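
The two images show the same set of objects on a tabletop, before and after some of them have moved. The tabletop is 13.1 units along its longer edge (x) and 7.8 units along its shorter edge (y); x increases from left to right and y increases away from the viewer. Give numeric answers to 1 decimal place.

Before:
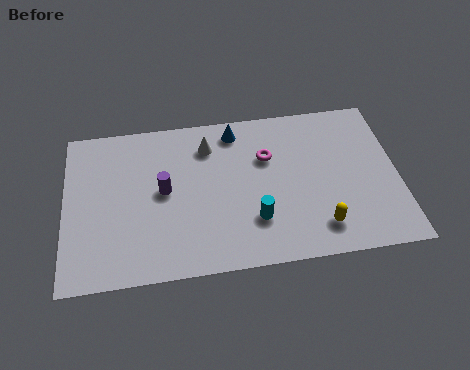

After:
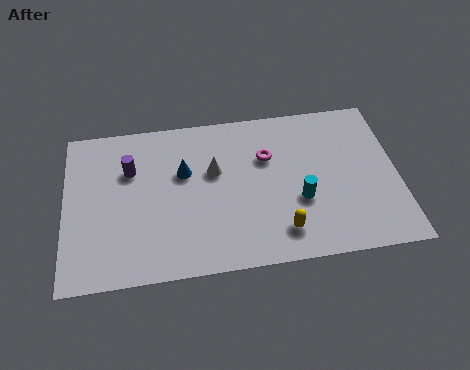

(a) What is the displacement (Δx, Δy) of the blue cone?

(-2.1, -1.8)

The blue cone was at about (6.8, 6.7) and moved to about (4.7, 4.9).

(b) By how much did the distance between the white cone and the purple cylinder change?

+0.6

Before: roughly 2.7 units apart; after: 3.3. That's 0.6 units further apart.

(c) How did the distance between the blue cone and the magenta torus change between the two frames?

+1.4

They were about 1.9 units apart before and 3.3 after — 1.4 units further apart.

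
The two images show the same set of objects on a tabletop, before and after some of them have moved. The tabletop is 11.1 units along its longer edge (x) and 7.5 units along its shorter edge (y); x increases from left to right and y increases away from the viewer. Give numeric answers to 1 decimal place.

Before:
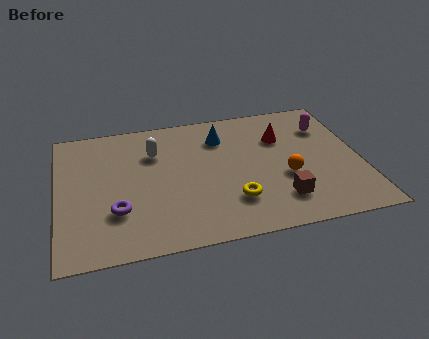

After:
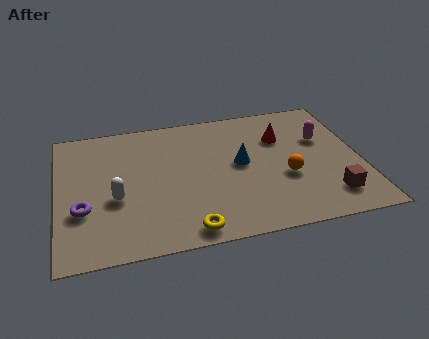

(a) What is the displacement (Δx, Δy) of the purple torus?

(-1.2, 0.3)

The purple torus started near (2.1, 2.3) and ended near (0.9, 2.6).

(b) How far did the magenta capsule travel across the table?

0.7

The magenta capsule moved from about (10.0, 5.5) to (9.8, 4.8), a distance of √(0.2² + 0.7²) ≈ 0.7.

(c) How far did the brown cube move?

1.8

From (8.0, 1.7) to (9.8, 1.5), the brown cube covered √(1.8² + 0.2²) ≈ 1.8 units.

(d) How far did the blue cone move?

1.8

From (6.1, 5.7) to (6.7, 4.0), the blue cone covered √(0.6² + 1.7²) ≈ 1.8 units.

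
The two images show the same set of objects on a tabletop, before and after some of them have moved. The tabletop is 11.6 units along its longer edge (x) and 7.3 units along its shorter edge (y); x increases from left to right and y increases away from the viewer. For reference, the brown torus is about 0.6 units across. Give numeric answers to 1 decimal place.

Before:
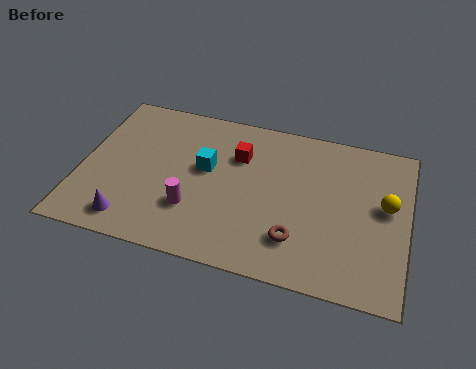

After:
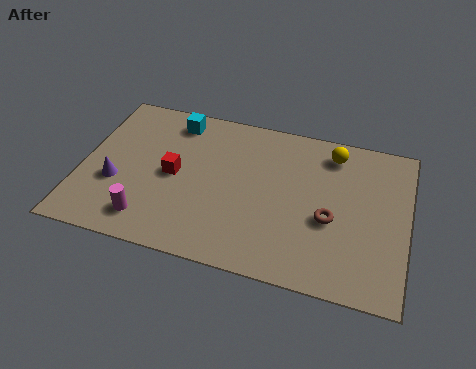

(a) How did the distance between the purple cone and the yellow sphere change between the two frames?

-1.1

The distance was about 9.3 in the first image and 8.2 in the second, so they moved 1.1 units closer together.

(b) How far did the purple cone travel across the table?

1.7

From (2.0, 1.1) to (1.3, 2.7), the purple cone covered √(0.7² + 1.6²) ≈ 1.7 units.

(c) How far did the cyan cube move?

2.4

The cyan cube moved from about (4.4, 4.2) to (3.1, 6.2), a distance of √(1.3² + 2.0²) ≈ 2.4.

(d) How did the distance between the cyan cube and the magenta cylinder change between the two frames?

+2.9

They were about 2.0 units apart before and 4.9 after — 2.9 units further apart.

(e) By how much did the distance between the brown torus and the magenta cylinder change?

+2.8

Before: roughly 3.7 units apart; after: 6.5. That's 2.8 units further apart.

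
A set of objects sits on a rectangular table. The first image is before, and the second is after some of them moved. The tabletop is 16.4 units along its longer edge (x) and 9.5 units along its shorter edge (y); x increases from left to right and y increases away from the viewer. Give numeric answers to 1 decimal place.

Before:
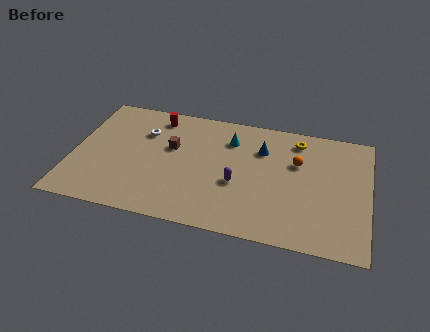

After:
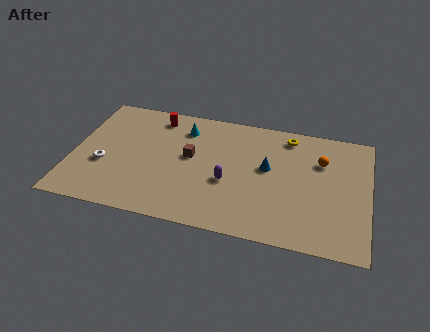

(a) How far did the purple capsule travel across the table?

0.5

The purple capsule was near (9.2, 3.8) before and (8.7, 3.8) after, so it travelled √(0.5² + 0.0²) ≈ 0.5 units.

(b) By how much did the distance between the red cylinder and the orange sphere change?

+1.2

The distance was about 8.2 in the first image and 9.4 in the second, so they moved 1.2 units further apart.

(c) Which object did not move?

the red cylinder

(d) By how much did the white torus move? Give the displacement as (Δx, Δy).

(-2.0, -3.1)

From the two frames, the white torus sits at roughly (3.8, 6.7) before and (1.8, 3.6) after.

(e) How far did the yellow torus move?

0.5

From (12.3, 8.0) to (11.8, 8.2), the yellow torus covered √(0.5² + 0.2²) ≈ 0.5 units.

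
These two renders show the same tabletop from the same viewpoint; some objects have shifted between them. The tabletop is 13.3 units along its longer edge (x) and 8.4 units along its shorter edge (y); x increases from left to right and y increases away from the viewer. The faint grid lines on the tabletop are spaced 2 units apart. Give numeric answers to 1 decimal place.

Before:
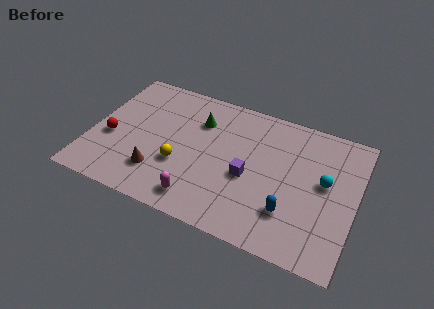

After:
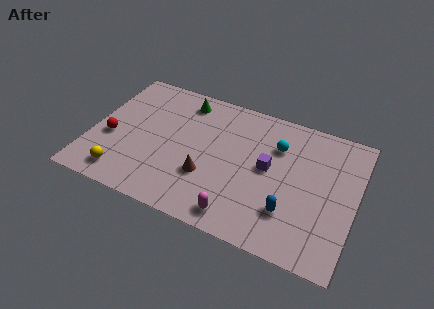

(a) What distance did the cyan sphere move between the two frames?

2.8

The cyan sphere moved from about (11.7, 4.7) to (9.2, 6.0), a distance of √(2.5² + 1.3²) ≈ 2.8.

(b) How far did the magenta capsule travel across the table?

2.0

The magenta capsule moved from about (5.8, 1.3) to (7.8, 1.1), a distance of √(2.0² + 0.2²) ≈ 2.0.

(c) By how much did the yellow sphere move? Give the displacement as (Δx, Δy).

(-2.7, -1.7)

The yellow sphere started near (4.6, 3.0) and ended near (1.9, 1.3).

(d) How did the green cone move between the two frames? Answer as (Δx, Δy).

(-0.9, 1.0)

From the two frames, the green cone sits at roughly (5.2, 6.1) before and (4.3, 7.1) after.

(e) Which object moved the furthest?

the yellow sphere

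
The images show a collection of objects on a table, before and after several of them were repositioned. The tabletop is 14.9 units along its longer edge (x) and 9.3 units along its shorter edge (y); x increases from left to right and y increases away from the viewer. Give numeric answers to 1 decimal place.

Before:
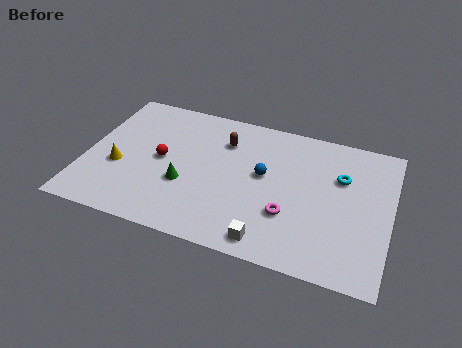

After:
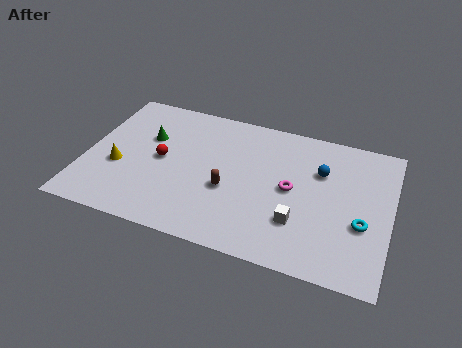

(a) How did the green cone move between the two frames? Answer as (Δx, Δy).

(-2.1, 2.6)

From the two frames, the green cone sits at roughly (5.0, 3.4) before and (2.9, 6.0) after.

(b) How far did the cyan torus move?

3.0

From (12.4, 6.2) to (13.6, 3.5), the cyan torus covered √(1.2² + 2.7²) ≈ 3.0 units.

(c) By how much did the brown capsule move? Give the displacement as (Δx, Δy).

(0.5, -3.2)

From the two frames, the brown capsule sits at roughly (6.6, 6.9) before and (7.1, 3.7) after.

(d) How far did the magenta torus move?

1.7

The magenta torus moved from about (10.1, 3.0) to (10.1, 4.7), a distance of √(0.0² + 1.7²) ≈ 1.7.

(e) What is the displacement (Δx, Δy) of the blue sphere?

(2.7, 1.1)

The blue sphere was at about (8.7, 5.2) and moved to about (11.4, 6.3).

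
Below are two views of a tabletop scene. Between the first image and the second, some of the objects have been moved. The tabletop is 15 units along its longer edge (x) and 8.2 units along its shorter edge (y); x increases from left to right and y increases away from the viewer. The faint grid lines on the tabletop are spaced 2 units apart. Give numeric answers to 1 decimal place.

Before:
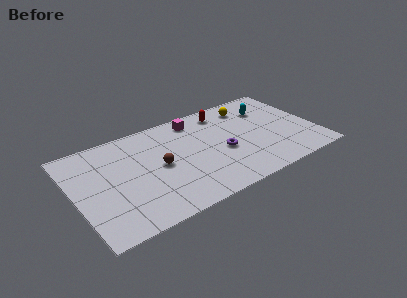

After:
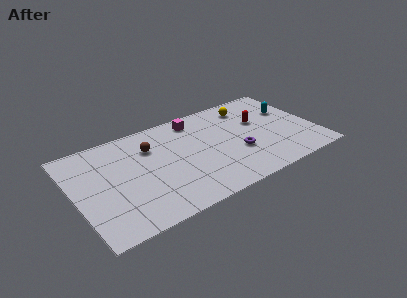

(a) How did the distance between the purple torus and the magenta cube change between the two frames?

+0.8

They were about 3.7 units apart before and 4.5 after — 0.8 units further apart.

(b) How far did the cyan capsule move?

1.5

From (12.4, 6.0) to (13.7, 5.3), the cyan capsule covered √(1.3² + 0.7²) ≈ 1.5 units.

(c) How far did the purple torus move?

1.0

The purple torus was near (9.1, 3.5) before and (10.0, 3.0) after, so it travelled √(0.9² + 0.5²) ≈ 1.0 units.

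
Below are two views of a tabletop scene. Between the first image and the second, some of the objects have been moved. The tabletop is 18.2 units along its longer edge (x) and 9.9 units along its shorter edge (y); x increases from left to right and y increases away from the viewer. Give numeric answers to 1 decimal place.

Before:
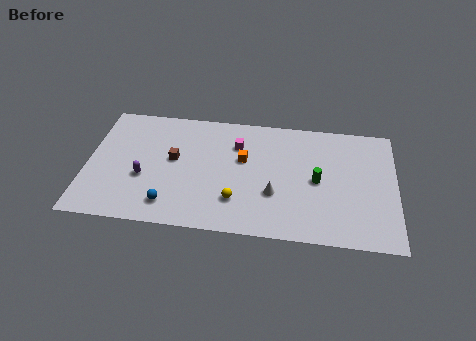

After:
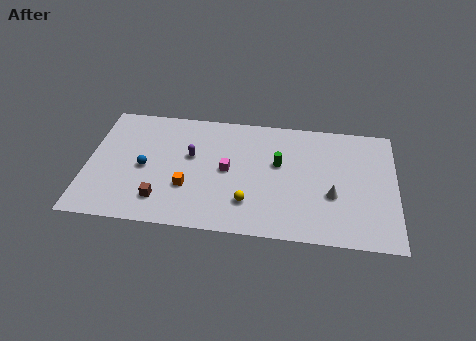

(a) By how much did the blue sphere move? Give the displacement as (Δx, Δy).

(-1.6, 2.8)

From the two frames, the blue sphere sits at roughly (5.0, 1.8) before and (3.4, 4.6) after.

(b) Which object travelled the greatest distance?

the orange cube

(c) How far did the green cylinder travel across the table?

2.5

From (13.6, 4.8) to (11.3, 5.9), the green cylinder covered √(2.3² + 1.1²) ≈ 2.5 units.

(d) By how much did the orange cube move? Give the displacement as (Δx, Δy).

(-3.2, -2.7)

From the two frames, the orange cube sits at roughly (9.2, 6.0) before and (6.0, 3.3) after.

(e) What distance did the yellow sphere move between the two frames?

0.7

The yellow sphere was near (8.9, 2.6) before and (9.6, 2.5) after, so it travelled √(0.7² + 0.1²) ≈ 0.7 units.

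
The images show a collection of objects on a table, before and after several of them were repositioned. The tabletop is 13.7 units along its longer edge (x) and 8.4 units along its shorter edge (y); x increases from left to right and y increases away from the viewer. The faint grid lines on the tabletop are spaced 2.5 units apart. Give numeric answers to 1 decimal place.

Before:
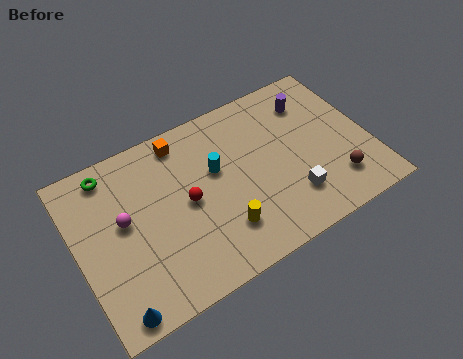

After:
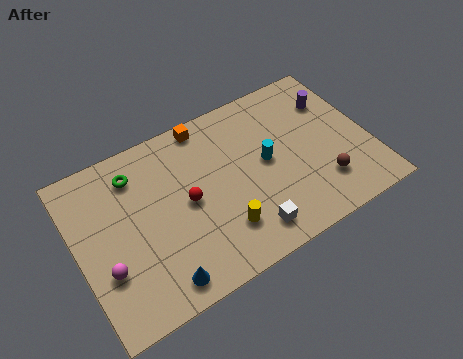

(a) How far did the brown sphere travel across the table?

0.6

The brown sphere was near (11.8, 1.9) before and (11.2, 2.1) after, so it travelled √(0.6² + 0.2²) ≈ 0.6 units.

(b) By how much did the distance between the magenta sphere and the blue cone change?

-1.2

They were about 4.0 units apart before and 2.8 after — 1.2 units closer together.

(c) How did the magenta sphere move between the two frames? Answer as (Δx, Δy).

(-1.1, -1.9)

From the two frames, the magenta sphere sits at roughly (2.2, 4.7) before and (1.1, 2.8) after.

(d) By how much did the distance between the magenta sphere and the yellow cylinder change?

+0.4

The distance was about 4.9 in the first image and 5.3 in the second, so they moved 0.4 units further apart.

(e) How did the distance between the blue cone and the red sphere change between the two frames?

-1.6

Before: roughly 5.2 units apart; after: 3.6. That's 1.6 units closer together.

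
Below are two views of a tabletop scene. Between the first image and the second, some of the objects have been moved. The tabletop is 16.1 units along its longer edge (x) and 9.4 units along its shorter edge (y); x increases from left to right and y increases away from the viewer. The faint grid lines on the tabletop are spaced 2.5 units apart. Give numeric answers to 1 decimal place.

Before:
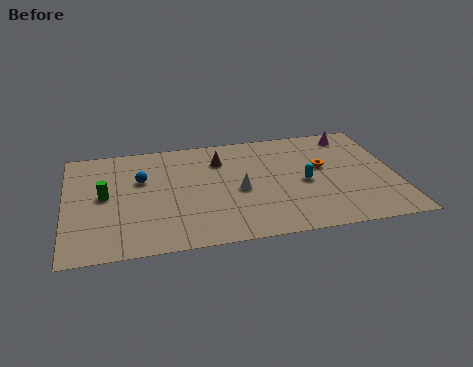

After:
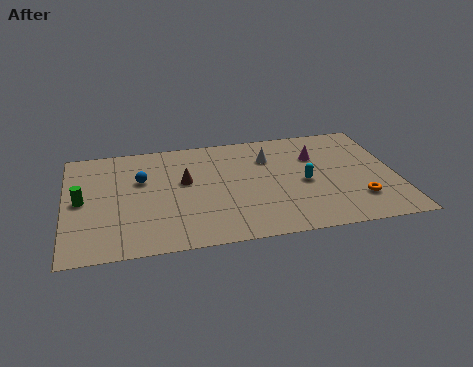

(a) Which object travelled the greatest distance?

the orange torus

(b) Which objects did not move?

the blue sphere and the cyan capsule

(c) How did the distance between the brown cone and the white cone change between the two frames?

+1.5

They were about 2.9 units apart before and 4.4 after — 1.5 units further apart.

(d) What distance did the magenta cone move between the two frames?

2.5

The magenta cone was near (14.2, 8.1) before and (12.3, 6.5) after, so it travelled √(1.9² + 1.6²) ≈ 2.5 units.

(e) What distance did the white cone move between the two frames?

3.1

From (8.4, 4.2) to (10.0, 6.8), the white cone covered √(1.6² + 2.6²) ≈ 3.1 units.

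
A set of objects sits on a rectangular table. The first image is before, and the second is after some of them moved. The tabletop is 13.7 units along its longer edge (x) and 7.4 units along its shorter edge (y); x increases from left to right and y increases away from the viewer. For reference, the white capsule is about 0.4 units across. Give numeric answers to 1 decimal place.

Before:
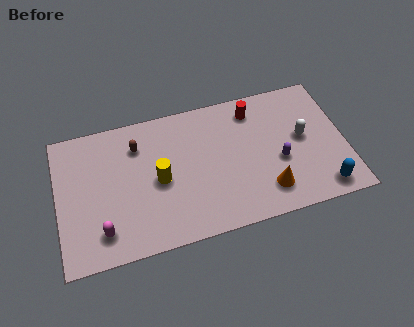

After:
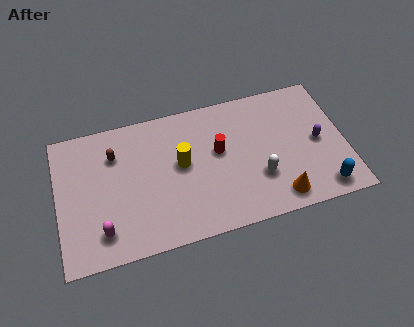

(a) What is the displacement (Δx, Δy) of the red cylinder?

(-1.8, -1.8)

From the two frames, the red cylinder sits at roughly (9.5, 6.1) before and (7.7, 4.3) after.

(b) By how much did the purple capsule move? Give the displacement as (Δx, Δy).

(1.9, 0.6)

From the two frames, the purple capsule sits at roughly (10.5, 3.0) before and (12.4, 3.6) after.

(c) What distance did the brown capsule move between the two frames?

1.1

From (3.9, 5.6) to (2.8, 5.4), the brown capsule covered √(1.1² + 0.2²) ≈ 1.1 units.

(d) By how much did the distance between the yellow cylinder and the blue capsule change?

-0.8

They were about 8.0 units apart before and 7.2 after — 0.8 units closer together.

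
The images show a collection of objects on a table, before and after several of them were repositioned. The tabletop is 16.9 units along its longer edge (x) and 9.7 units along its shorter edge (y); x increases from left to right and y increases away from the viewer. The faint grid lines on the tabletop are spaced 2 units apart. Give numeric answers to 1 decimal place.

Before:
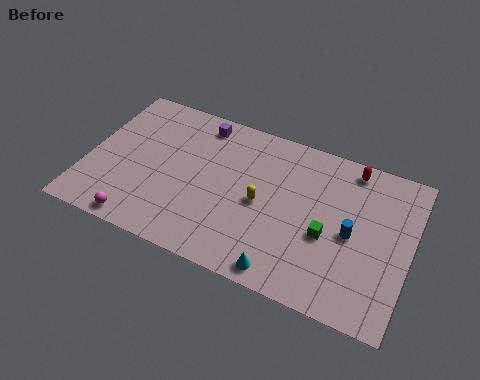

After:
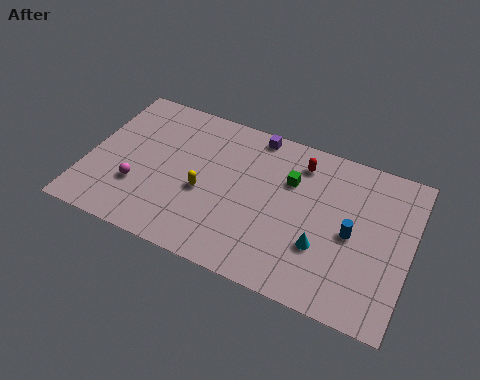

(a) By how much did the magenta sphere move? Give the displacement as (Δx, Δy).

(-0.4, 2.2)

The magenta sphere started near (3.2, 0.9) and ended near (2.8, 3.1).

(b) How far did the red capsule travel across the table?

2.7

From (13.5, 8.6) to (10.9, 7.9), the red capsule covered √(2.6² + 0.7²) ≈ 2.7 units.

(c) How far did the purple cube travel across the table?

2.9

The purple cube moved from about (5.5, 8.4) to (8.4, 8.8), a distance of √(2.9² + 0.4²) ≈ 2.9.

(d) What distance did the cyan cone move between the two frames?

2.8

From (10.8, 1.0) to (12.5, 3.2), the cyan cone covered √(1.7² + 2.2²) ≈ 2.8 units.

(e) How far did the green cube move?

3.4

The green cube was near (12.7, 4.0) before and (10.5, 6.6) after, so it travelled √(2.2² + 2.6²) ≈ 3.4 units.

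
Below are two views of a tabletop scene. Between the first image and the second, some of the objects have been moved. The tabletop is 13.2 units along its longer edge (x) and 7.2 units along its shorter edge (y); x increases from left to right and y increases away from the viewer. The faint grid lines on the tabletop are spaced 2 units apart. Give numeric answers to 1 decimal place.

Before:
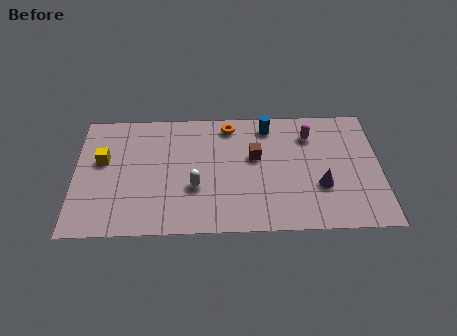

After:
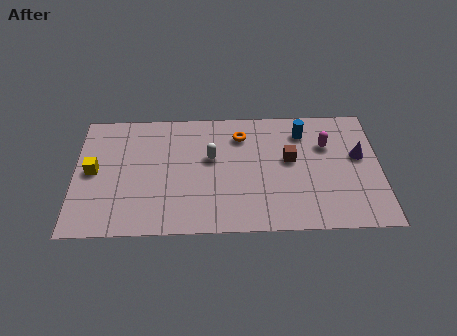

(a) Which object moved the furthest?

the purple cone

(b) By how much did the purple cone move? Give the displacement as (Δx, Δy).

(1.7, 1.7)

From the two frames, the purple cone sits at roughly (10.6, 2.5) before and (12.3, 4.2) after.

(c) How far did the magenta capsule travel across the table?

0.9

The magenta capsule moved from about (10.2, 5.5) to (10.9, 4.9), a distance of √(0.7² + 0.6²) ≈ 0.9.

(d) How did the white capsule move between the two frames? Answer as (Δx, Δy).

(0.7, 1.7)

The white capsule started near (5.2, 2.6) and ended near (5.9, 4.3).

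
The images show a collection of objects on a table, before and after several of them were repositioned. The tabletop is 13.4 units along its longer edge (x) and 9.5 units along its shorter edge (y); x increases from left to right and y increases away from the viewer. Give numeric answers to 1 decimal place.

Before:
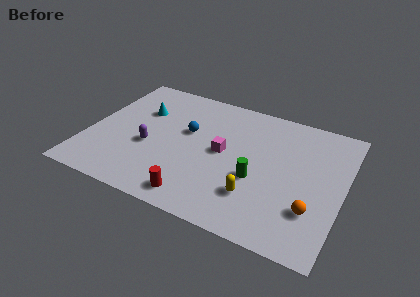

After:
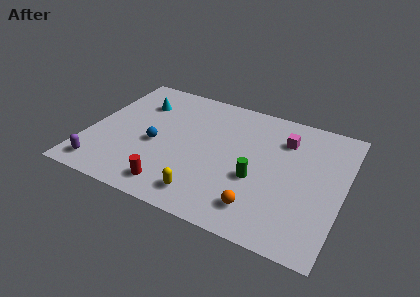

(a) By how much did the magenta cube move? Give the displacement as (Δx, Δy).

(3.0, 2.2)

From the two frames, the magenta cube sits at roughly (7.1, 4.9) before and (10.1, 7.1) after.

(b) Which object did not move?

the green cylinder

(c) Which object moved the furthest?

the magenta cube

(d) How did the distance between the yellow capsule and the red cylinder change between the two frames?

-1.5

The distance was about 3.2 in the first image and 1.7 in the second, so they moved 1.5 units closer together.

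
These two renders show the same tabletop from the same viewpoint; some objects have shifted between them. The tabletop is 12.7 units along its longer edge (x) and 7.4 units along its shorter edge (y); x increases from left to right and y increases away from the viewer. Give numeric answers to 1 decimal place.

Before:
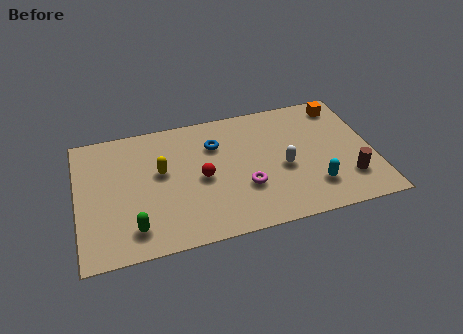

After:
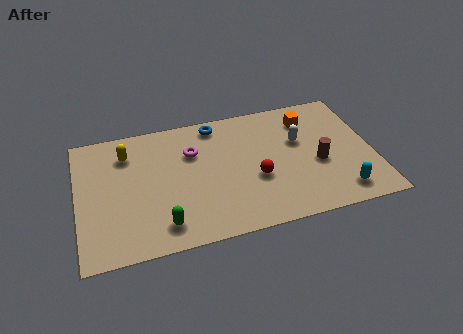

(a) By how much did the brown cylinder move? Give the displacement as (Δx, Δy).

(-1.2, 1.2)

From the two frames, the brown cylinder sits at roughly (11.5, 1.9) before and (10.3, 3.1) after.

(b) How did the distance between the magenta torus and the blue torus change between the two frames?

-1.2

The distance was about 3.0 in the first image and 1.8 in the second, so they moved 1.2 units closer together.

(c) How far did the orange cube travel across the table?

1.6

The orange cube was near (11.6, 6.3) before and (10.1, 5.8) after, so it travelled √(1.5² + 0.5²) ≈ 1.6 units.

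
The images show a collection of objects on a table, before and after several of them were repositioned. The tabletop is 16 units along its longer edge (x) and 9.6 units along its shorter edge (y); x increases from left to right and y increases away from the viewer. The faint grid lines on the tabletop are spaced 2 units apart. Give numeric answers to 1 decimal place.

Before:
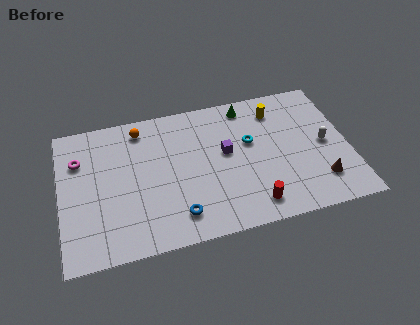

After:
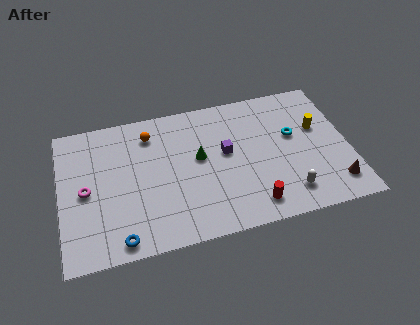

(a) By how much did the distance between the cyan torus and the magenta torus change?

+2.1

Before: roughly 9.6 units apart; after: 11.7. That's 2.1 units further apart.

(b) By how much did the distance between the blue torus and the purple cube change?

+2.9

The distance was about 4.6 in the first image and 7.5 in the second, so they moved 2.9 units further apart.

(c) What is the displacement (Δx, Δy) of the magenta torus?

(0.3, -2.2)

The magenta torus started near (1.1, 6.8) and ended near (1.4, 4.6).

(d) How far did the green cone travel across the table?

4.2

From (10.6, 8.4) to (7.7, 5.4), the green cone covered √(2.9² + 3.0²) ≈ 4.2 units.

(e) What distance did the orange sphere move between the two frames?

0.7

The orange sphere moved from about (4.6, 8.2) to (5.1, 7.7), a distance of √(0.5² + 0.5²) ≈ 0.7.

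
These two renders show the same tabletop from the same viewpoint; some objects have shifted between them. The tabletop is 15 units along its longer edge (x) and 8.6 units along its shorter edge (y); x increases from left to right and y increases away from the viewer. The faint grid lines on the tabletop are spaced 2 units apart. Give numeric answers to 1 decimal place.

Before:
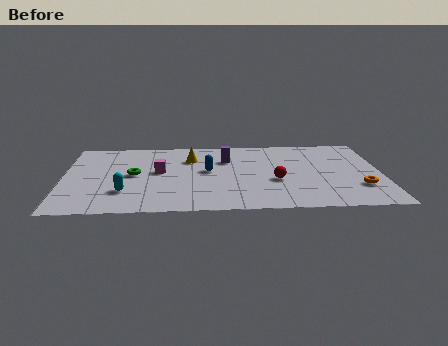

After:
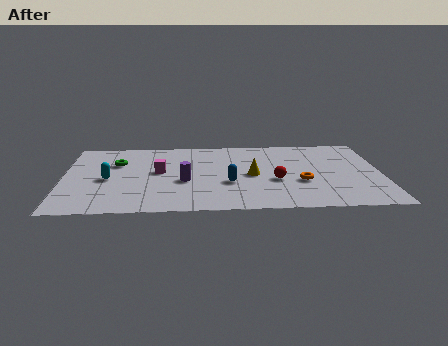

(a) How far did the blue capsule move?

1.8

From (6.8, 4.7) to (7.8, 3.2), the blue capsule covered √(1.0² + 1.5²) ≈ 1.8 units.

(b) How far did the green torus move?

1.6

The green torus was near (3.3, 4.4) before and (2.5, 5.8) after, so it travelled √(0.8² + 1.4²) ≈ 1.6 units.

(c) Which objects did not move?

the red sphere and the magenta cube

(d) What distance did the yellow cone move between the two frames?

3.6

The yellow cone was near (6.0, 6.2) before and (8.9, 4.1) after, so it travelled √(2.9² + 2.1²) ≈ 3.6 units.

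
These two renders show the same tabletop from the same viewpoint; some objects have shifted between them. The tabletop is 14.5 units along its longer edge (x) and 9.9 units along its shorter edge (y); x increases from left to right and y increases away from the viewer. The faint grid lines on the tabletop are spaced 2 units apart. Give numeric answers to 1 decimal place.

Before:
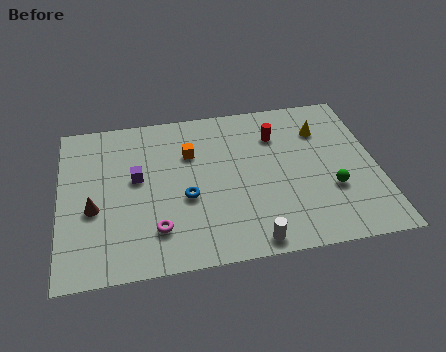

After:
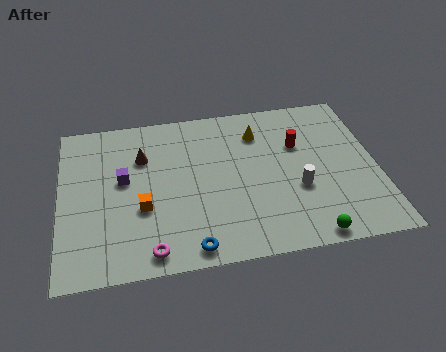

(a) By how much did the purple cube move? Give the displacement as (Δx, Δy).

(-0.6, 0.0)

The purple cube was at about (3.5, 5.6) and moved to about (2.9, 5.6).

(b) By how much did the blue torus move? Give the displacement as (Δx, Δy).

(0.1, -3.0)

The blue torus was at about (5.7, 4.0) and moved to about (5.8, 1.0).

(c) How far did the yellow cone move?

2.9

The yellow cone moved from about (12.1, 7.3) to (9.2, 7.6), a distance of √(2.9² + 0.3²) ≈ 2.9.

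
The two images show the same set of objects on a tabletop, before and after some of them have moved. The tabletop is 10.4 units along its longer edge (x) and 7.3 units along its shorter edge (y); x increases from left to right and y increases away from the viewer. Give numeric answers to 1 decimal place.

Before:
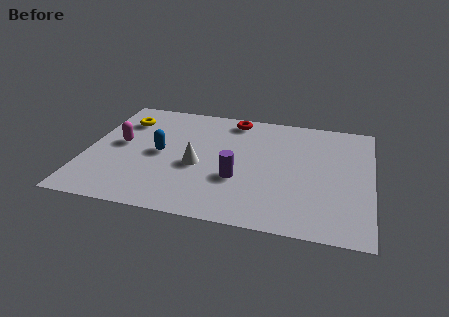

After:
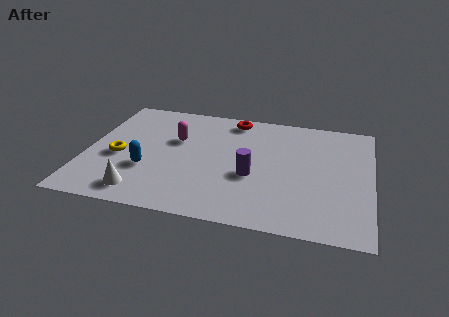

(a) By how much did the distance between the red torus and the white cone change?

+2.6

Before: roughly 3.5 units apart; after: 6.1. That's 2.6 units further apart.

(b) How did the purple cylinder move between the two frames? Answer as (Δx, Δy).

(0.5, 0.3)

The purple cylinder started near (5.6, 2.6) and ended near (6.1, 2.9).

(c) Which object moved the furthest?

the white cone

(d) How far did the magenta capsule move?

2.1

The magenta capsule moved from about (1.2, 3.9) to (3.2, 4.6), a distance of √(2.0² + 0.7²) ≈ 2.1.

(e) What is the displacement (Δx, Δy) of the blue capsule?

(-0.4, -1.1)

The blue capsule started near (2.7, 3.6) and ended near (2.3, 2.5).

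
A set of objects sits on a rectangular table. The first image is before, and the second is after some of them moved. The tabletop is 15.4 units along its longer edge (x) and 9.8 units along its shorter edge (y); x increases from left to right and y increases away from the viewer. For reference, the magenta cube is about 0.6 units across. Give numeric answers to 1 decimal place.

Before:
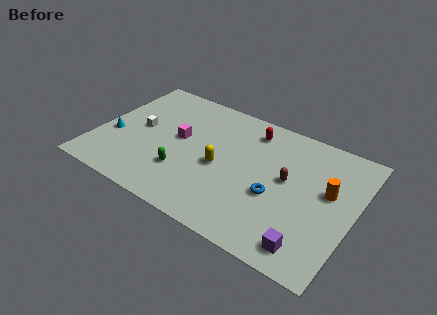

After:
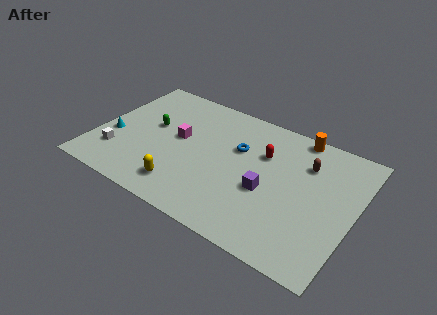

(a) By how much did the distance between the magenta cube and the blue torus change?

-2.7

Before: roughly 6.3 units apart; after: 3.6. That's 2.7 units closer together.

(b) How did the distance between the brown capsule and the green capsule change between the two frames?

+2.9

The distance was about 6.4 in the first image and 9.3 in the second, so they moved 2.9 units further apart.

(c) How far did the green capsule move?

3.6

The green capsule was near (5.5, 2.9) before and (3.1, 5.6) after, so it travelled √(2.4² + 2.7²) ≈ 3.6 units.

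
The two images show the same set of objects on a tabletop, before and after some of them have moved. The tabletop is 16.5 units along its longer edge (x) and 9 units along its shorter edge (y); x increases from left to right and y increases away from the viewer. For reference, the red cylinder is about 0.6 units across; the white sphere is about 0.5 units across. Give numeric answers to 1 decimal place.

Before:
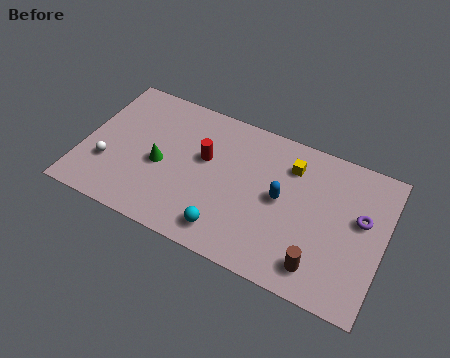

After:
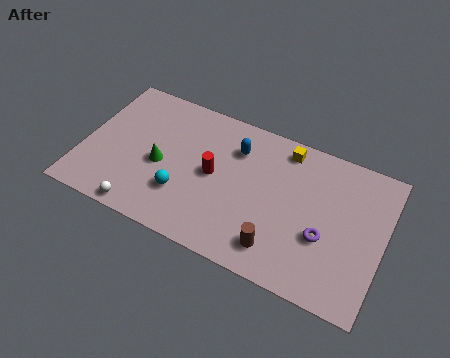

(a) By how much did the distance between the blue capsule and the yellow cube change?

+0.6

They were about 2.2 units apart before and 2.8 after — 0.6 units further apart.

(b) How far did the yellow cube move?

1.0

The yellow cube moved from about (11.2, 6.9) to (10.8, 7.8), a distance of √(0.4² + 0.9²) ≈ 1.0.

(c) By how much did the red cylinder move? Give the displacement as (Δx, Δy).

(0.6, -0.8)

From the two frames, the red cylinder sits at roughly (6.6, 5.4) before and (7.2, 4.6) after.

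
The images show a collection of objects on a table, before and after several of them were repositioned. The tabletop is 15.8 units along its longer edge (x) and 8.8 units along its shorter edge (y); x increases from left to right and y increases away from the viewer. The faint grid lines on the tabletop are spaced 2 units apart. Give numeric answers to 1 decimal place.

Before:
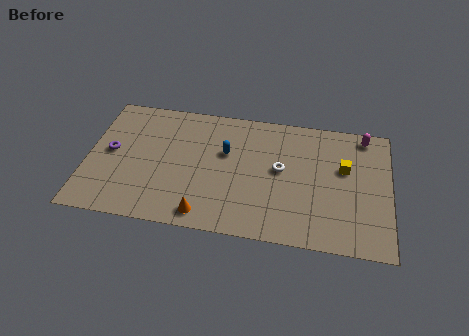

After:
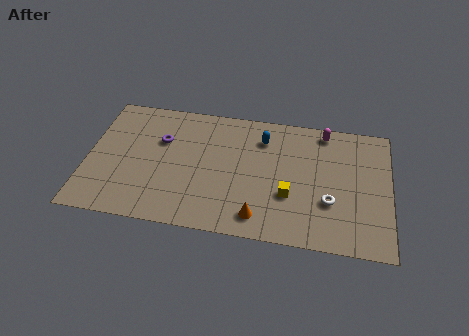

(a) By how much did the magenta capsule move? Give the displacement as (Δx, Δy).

(-2.1, 0.0)

The magenta capsule was at about (14.4, 7.8) and moved to about (12.3, 7.8).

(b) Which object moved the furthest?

the yellow cube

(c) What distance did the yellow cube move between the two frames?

3.6

The yellow cube was near (13.4, 5.4) before and (10.6, 3.1) after, so it travelled √(2.8² + 2.3²) ≈ 3.6 units.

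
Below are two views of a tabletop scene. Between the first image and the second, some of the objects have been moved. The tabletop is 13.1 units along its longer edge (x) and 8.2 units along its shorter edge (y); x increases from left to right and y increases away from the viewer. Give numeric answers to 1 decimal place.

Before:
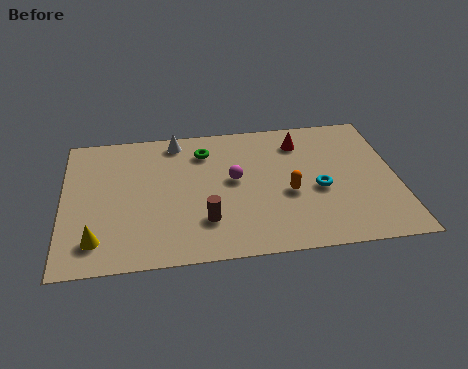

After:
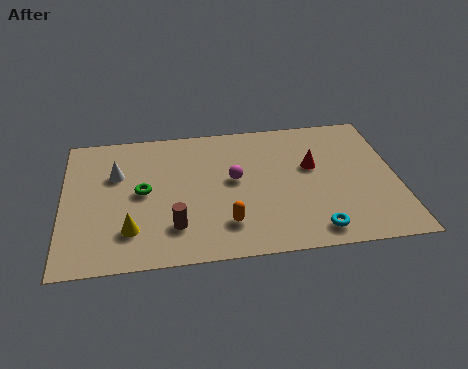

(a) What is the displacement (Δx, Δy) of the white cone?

(-2.4, -1.8)

The white cone was at about (4.5, 7.2) and moved to about (2.1, 5.4).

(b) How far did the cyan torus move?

2.4

The cyan torus moved from about (10.0, 3.5) to (9.7, 1.1), a distance of √(0.3² + 2.4²) ≈ 2.4.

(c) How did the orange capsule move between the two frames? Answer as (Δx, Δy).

(-2.5, -1.5)

The orange capsule was at about (8.8, 3.4) and moved to about (6.3, 1.9).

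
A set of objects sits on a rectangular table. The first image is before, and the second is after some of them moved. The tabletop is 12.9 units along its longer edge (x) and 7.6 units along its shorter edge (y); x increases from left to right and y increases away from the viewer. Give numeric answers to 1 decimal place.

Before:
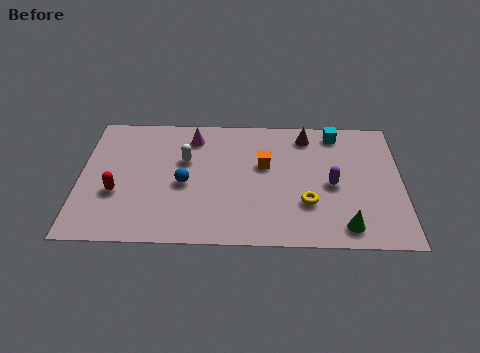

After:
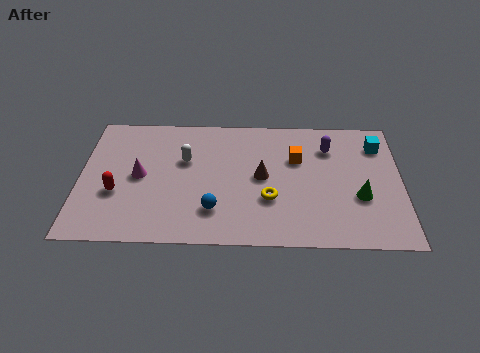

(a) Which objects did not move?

the white capsule and the red capsule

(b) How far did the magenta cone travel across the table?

3.2

From (4.5, 6.2) to (2.4, 3.8), the magenta cone covered √(2.1² + 2.4²) ≈ 3.2 units.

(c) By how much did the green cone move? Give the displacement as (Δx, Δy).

(0.6, 1.7)

From the two frames, the green cone sits at roughly (10.6, 1.1) before and (11.2, 2.8) after.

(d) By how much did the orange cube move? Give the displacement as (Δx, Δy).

(1.3, 0.4)

From the two frames, the orange cube sits at roughly (7.4, 4.6) before and (8.7, 5.0) after.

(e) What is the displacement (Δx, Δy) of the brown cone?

(-1.8, -2.5)

From the two frames, the brown cone sits at roughly (9.1, 6.4) before and (7.3, 3.9) after.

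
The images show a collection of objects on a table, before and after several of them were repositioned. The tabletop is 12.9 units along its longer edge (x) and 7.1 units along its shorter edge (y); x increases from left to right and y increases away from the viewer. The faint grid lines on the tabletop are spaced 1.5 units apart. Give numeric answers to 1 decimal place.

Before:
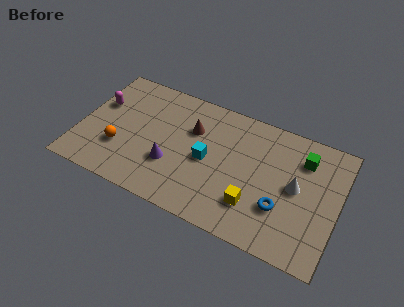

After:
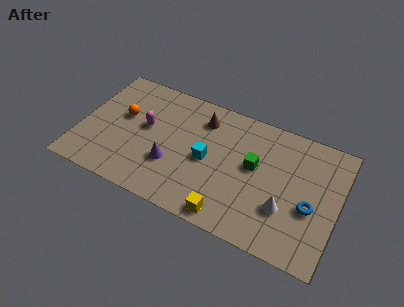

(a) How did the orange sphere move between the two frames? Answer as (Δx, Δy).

(-0.1, 1.9)

The orange sphere started near (2.1, 2.3) and ended near (2.0, 4.2).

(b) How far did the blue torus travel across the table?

1.5

The blue torus moved from about (10.2, 2.3) to (11.6, 2.9), a distance of √(1.4² + 0.6²) ≈ 1.5.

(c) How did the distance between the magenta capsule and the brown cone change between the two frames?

-1.6

Before: roughly 4.7 units apart; after: 3.1. That's 1.6 units closer together.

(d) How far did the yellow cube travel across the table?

1.6

The yellow cube moved from about (8.9, 1.9) to (7.8, 0.8), a distance of √(1.1² + 1.1²) ≈ 1.6.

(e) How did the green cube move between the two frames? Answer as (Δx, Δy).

(-2.3, -1.4)

From the two frames, the green cube sits at roughly (11.0, 5.4) before and (8.7, 4.0) after.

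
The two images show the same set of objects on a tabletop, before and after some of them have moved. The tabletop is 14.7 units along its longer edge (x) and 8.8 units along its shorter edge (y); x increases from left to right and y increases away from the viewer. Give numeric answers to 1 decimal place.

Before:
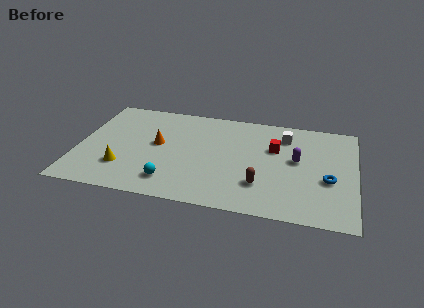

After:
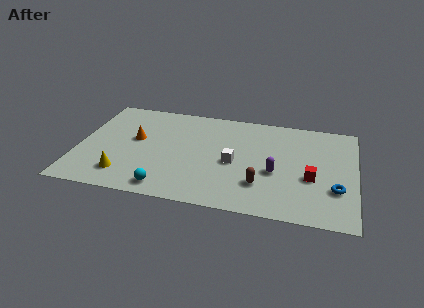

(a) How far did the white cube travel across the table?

3.9

The white cube was near (10.9, 6.9) before and (8.3, 4.0) after, so it travelled √(2.6² + 2.9²) ≈ 3.9 units.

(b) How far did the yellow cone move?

0.6

The yellow cone moved from about (2.5, 2.4) to (2.6, 1.8), a distance of √(0.1² + 0.6²) ≈ 0.6.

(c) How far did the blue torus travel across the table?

0.8

The blue torus moved from about (13.3, 3.5) to (13.7, 2.8), a distance of √(0.4² + 0.7²) ≈ 0.8.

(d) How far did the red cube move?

3.0

The red cube moved from about (10.4, 5.7) to (12.4, 3.5), a distance of √(2.0² + 2.2²) ≈ 3.0.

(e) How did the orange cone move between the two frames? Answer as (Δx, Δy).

(-1.2, 0.2)

The orange cone started near (4.2, 4.8) and ended near (3.0, 5.0).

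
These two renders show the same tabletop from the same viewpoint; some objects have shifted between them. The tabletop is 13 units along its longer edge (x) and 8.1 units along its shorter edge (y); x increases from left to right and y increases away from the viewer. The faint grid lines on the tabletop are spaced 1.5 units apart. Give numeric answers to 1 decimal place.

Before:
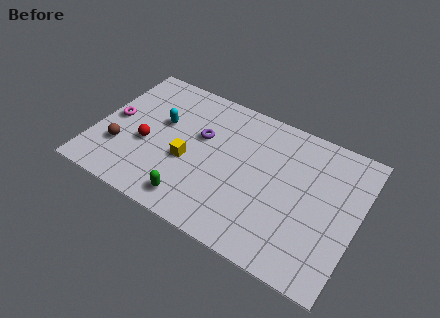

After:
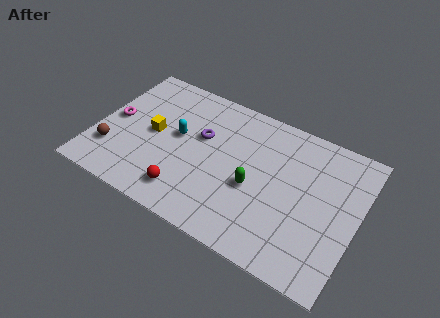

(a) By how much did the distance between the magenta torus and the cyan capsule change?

+0.8

The distance was about 2.4 in the first image and 3.2 in the second, so they moved 0.8 units further apart.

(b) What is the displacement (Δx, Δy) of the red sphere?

(2.3, -1.8)

From the two frames, the red sphere sits at roughly (2.6, 3.3) before and (4.9, 1.5) after.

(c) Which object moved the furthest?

the green capsule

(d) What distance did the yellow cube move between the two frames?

2.1

The yellow cube was near (4.7, 3.3) before and (2.8, 4.1) after, so it travelled √(1.9² + 0.8²) ≈ 2.1 units.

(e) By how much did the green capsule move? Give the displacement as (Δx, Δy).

(2.7, 2.2)

From the two frames, the green capsule sits at roughly (5.3, 1.2) before and (8.0, 3.4) after.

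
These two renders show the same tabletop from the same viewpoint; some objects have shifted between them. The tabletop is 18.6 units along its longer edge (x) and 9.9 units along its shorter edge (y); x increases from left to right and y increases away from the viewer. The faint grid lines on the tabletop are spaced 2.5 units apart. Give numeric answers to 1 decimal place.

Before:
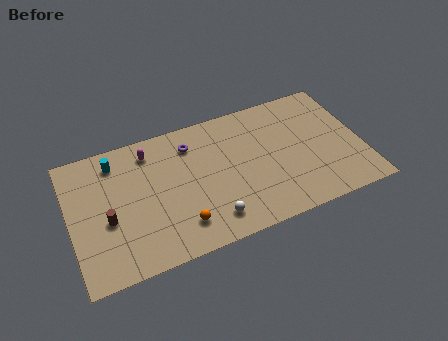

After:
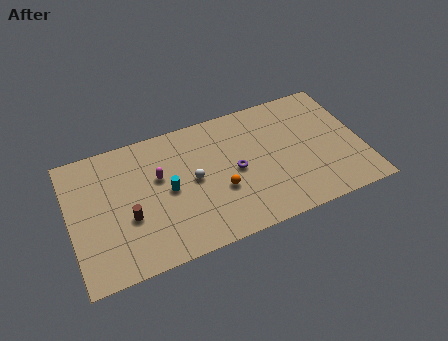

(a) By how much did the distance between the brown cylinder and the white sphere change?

-2.3

Before: roughly 6.7 units apart; after: 4.4. That's 2.3 units closer together.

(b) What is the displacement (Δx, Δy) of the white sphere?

(-0.8, 3.3)

From the two frames, the white sphere sits at roughly (8.6, 1.8) before and (7.8, 5.1) after.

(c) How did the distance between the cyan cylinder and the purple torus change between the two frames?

-0.5

Before: roughly 4.8 units apart; after: 4.3. That's 0.5 units closer together.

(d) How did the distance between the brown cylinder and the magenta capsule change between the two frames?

-2.0

Before: roughly 5.1 units apart; after: 3.1. That's 2.0 units closer together.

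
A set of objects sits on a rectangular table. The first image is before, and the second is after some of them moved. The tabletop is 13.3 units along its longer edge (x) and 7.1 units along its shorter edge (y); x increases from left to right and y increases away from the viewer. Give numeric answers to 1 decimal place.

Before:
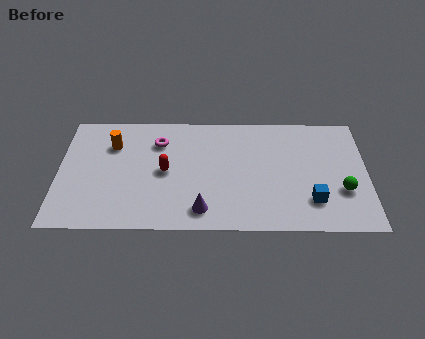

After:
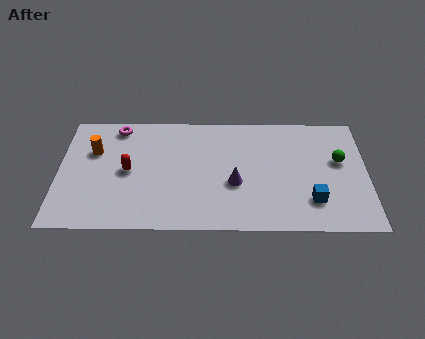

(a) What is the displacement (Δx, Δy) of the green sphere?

(-0.1, 1.8)

The green sphere started near (12.2, 2.4) and ended near (12.1, 4.2).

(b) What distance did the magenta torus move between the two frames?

2.0

From (4.3, 5.3) to (2.5, 6.2), the magenta torus covered √(1.8² + 0.9²) ≈ 2.0 units.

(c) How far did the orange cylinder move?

0.9

The orange cylinder was near (2.3, 5.1) before and (1.5, 4.7) after, so it travelled √(0.8² + 0.4²) ≈ 0.9 units.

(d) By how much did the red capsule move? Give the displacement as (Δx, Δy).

(-1.6, 0.0)

From the two frames, the red capsule sits at roughly (4.6, 3.5) before and (3.0, 3.5) after.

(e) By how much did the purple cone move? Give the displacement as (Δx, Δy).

(1.4, 1.6)

The purple cone started near (6.2, 1.2) and ended near (7.6, 2.8).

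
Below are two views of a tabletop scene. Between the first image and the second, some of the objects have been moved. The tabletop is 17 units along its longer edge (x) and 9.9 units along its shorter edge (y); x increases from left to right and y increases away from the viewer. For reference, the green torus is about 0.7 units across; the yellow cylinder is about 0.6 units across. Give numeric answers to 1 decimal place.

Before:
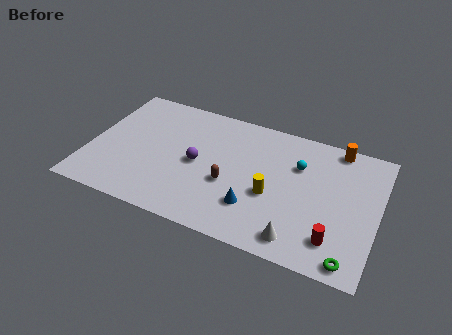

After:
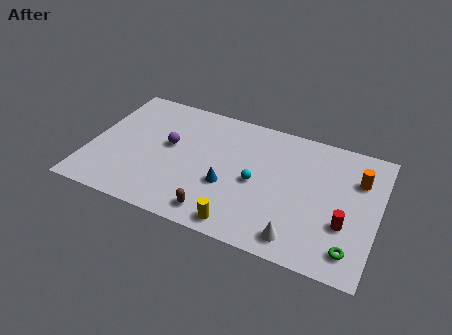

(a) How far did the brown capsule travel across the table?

2.5

The brown capsule was near (8.4, 3.9) before and (7.9, 1.4) after, so it travelled √(0.5² + 2.5²) ≈ 2.5 units.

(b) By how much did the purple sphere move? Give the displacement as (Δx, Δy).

(-1.8, 0.8)

The purple sphere started near (6.4, 4.8) and ended near (4.6, 5.6).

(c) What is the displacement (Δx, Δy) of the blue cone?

(-1.7, 1.0)

The blue cone started near (10.0, 2.7) and ended near (8.3, 3.7).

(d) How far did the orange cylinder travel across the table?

2.4

The orange cylinder was near (14.3, 9.0) before and (15.7, 7.0) after, so it travelled √(1.4² + 2.0²) ≈ 2.4 units.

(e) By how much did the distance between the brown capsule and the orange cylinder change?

+1.8

They were about 7.8 units apart before and 9.6 after — 1.8 units further apart.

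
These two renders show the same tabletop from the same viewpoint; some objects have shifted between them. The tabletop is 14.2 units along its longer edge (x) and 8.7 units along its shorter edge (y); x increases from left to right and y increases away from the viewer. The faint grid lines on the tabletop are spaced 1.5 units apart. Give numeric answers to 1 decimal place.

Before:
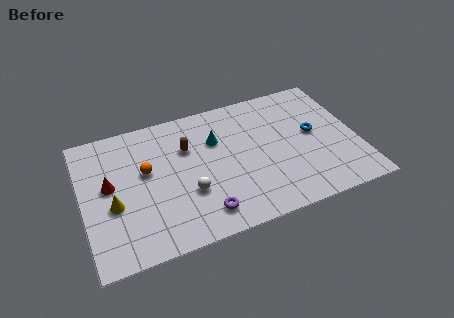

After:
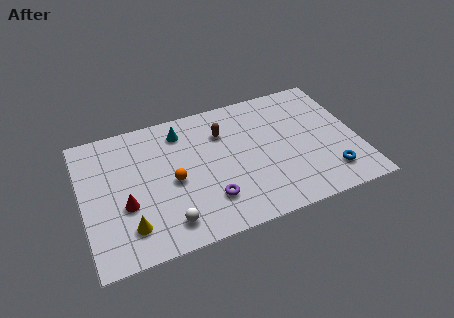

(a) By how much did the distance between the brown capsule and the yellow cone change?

+2.1

Before: roughly 4.7 units apart; after: 6.8. That's 2.1 units further apart.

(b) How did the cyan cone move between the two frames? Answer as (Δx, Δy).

(-1.7, 1.2)

The cyan cone started near (7.0, 5.9) and ended near (5.3, 7.1).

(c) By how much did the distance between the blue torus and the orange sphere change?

-0.5

Before: roughly 8.7 units apart; after: 8.2. That's 0.5 units closer together.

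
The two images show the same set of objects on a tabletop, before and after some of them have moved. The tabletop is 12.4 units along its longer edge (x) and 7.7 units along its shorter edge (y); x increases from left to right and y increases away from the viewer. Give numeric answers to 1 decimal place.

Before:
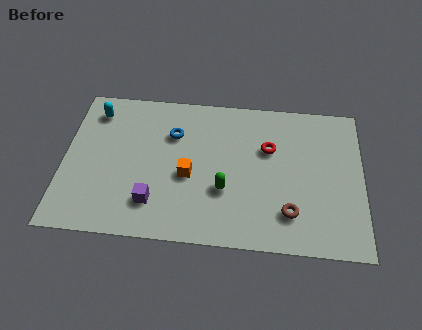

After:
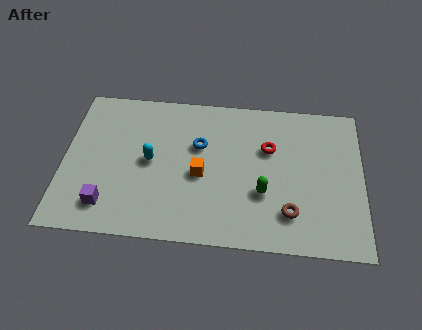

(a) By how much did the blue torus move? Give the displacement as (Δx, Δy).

(1.1, -0.5)

From the two frames, the blue torus sits at roughly (4.5, 5.4) before and (5.6, 4.9) after.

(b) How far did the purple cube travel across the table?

1.9

From (3.8, 1.8) to (1.9, 1.5), the purple cube covered √(1.9² + 0.3²) ≈ 1.9 units.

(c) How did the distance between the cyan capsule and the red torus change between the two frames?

-2.4

The distance was about 7.4 in the first image and 5.0 in the second, so they moved 2.4 units closer together.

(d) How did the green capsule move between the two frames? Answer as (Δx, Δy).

(1.6, 0.0)

The green capsule was at about (6.7, 2.7) and moved to about (8.3, 2.7).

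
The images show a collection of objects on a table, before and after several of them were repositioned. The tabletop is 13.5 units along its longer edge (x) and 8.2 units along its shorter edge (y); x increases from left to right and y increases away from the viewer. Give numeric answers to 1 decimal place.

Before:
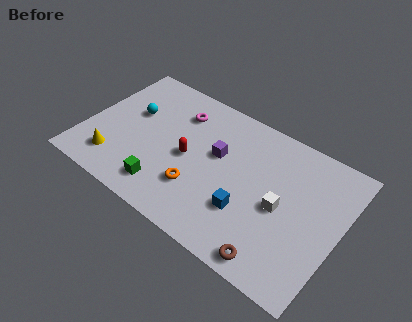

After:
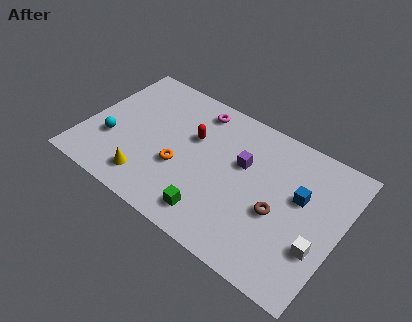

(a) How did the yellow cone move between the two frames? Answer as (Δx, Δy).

(1.9, -0.2)

The yellow cone started near (1.9, 1.7) and ended near (3.8, 1.5).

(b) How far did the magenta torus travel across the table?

1.1

From (4.5, 6.3) to (5.4, 7.0), the magenta torus covered √(0.9² + 0.7²) ≈ 1.1 units.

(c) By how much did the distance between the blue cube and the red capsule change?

+2.2

Before: roughly 3.6 units apart; after: 5.8. That's 2.2 units further apart.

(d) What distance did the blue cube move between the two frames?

3.3

The blue cube moved from about (8.9, 2.6) to (11.3, 4.9), a distance of √(2.4² + 2.3²) ≈ 3.3.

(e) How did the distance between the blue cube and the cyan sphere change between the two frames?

+2.9

The distance was about 7.1 in the first image and 10.0 in the second, so they moved 2.9 units further apart.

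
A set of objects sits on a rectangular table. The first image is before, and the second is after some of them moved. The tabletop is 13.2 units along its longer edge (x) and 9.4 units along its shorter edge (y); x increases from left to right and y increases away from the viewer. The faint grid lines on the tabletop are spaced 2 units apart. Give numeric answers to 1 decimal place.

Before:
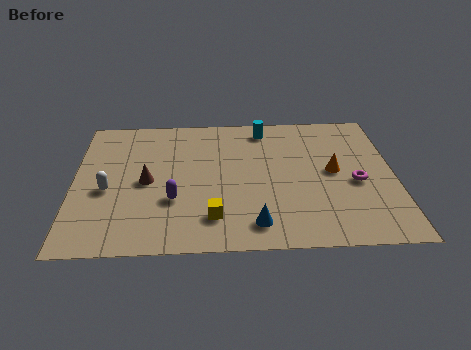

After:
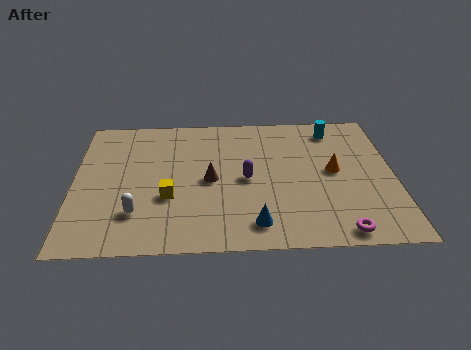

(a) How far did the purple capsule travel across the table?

3.3

The purple capsule was near (4.1, 3.2) before and (7.1, 4.5) after, so it travelled √(3.0² + 1.3²) ≈ 3.3 units.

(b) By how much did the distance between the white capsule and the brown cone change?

+2.0

Before: roughly 1.7 units apart; after: 3.7. That's 2.0 units further apart.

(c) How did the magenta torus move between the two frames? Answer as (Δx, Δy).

(-0.8, -3.2)

The magenta torus was at about (11.6, 4.1) and moved to about (10.8, 0.9).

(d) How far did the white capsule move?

2.0

The white capsule was near (1.4, 4.0) before and (2.6, 2.4) after, so it travelled √(1.2² + 1.6²) ≈ 2.0 units.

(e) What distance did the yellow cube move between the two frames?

2.3

From (5.7, 2.0) to (3.9, 3.4), the yellow cube covered √(1.8² + 1.4²) ≈ 2.3 units.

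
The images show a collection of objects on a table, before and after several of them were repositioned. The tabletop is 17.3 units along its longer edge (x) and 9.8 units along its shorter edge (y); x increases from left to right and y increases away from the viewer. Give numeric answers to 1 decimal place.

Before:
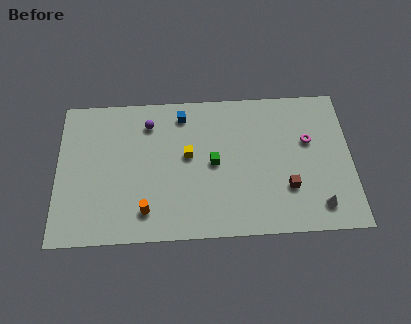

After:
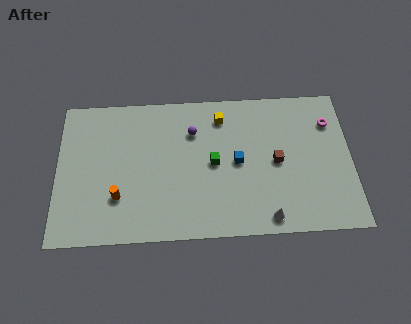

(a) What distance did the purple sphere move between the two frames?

2.7

From (5.4, 7.8) to (8.0, 7.1), the purple sphere covered √(2.6² + 0.7²) ≈ 2.7 units.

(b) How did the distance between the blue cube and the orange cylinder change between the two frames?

+0.5

They were about 6.8 units apart before and 7.3 after — 0.5 units further apart.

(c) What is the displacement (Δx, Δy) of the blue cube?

(3.2, -3.4)

From the two frames, the blue cube sits at roughly (7.4, 8.3) before and (10.6, 4.9) after.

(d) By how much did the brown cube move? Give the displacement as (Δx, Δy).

(-0.6, 1.8)

The brown cube was at about (13.5, 3.0) and moved to about (12.9, 4.8).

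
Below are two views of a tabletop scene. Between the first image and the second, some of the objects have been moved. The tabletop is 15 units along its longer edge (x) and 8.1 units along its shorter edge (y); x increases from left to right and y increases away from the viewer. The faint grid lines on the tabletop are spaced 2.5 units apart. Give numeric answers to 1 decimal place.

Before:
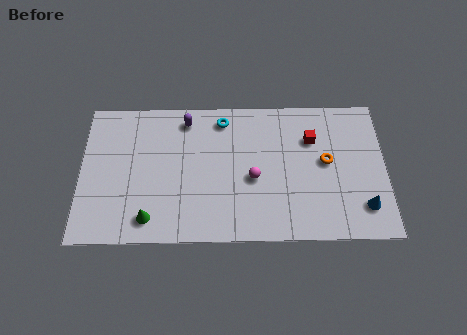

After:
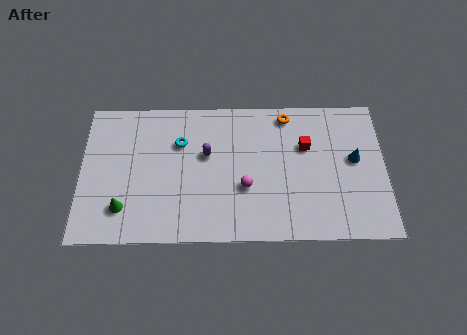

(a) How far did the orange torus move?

3.3

The orange torus moved from about (12.1, 4.4) to (10.2, 7.1), a distance of √(1.9² + 2.7²) ≈ 3.3.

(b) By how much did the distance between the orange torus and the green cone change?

+0.4

The distance was about 9.2 in the first image and 9.6 in the second, so they moved 0.4 units further apart.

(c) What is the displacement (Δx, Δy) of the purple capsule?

(1.0, -2.0)

The purple capsule started near (5.2, 6.9) and ended near (6.2, 4.9).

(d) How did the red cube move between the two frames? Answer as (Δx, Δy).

(-0.3, -0.4)

From the two frames, the red cube sits at roughly (11.4, 5.7) before and (11.1, 5.3) after.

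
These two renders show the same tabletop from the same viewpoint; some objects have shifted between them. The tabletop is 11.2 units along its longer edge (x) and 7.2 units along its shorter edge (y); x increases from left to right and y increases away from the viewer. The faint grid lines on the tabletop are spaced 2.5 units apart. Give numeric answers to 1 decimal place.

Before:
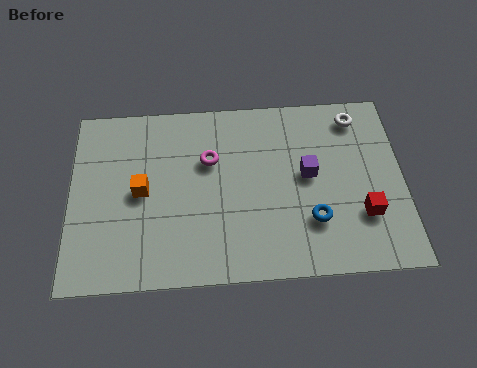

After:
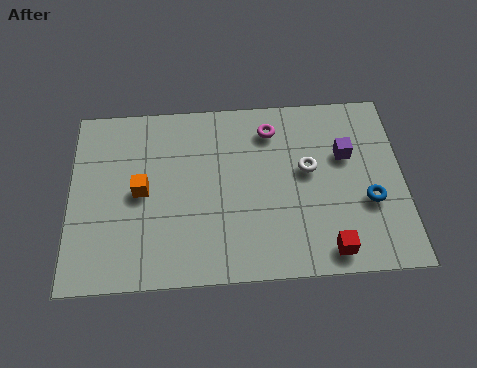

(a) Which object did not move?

the orange cube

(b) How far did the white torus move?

2.6

The white torus moved from about (9.7, 6.1) to (8.0, 4.1), a distance of √(1.7² + 2.0²) ≈ 2.6.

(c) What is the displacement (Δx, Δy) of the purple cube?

(1.3, 0.7)

From the two frames, the purple cube sits at roughly (8.0, 3.9) before and (9.3, 4.6) after.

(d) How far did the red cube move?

1.8

The red cube was near (9.8, 2.2) before and (8.6, 0.9) after, so it travelled √(1.2² + 1.3²) ≈ 1.8 units.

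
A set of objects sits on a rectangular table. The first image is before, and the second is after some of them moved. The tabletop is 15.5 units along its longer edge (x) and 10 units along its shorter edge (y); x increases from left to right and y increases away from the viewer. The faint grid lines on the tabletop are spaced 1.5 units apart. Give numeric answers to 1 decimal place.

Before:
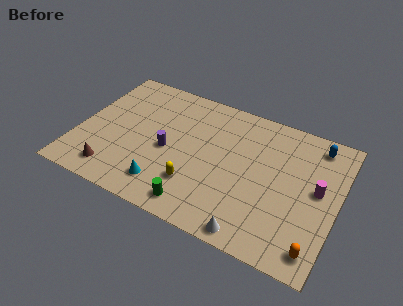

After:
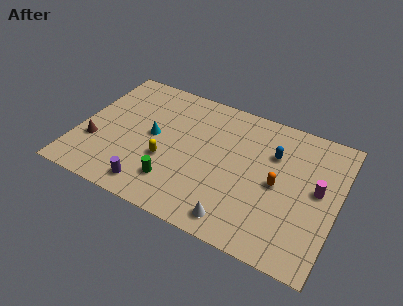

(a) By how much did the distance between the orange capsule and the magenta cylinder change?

-1.6

Before: roughly 4.0 units apart; after: 2.4. That's 1.6 units closer together.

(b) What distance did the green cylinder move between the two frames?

1.8

The green cylinder was near (7.6, 1.3) before and (6.1, 2.3) after, so it travelled √(1.5² + 1.0²) ≈ 1.8 units.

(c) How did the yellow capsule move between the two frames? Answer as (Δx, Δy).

(-1.9, 1.0)

From the two frames, the yellow capsule sits at roughly (7.3, 2.7) before and (5.4, 3.7) after.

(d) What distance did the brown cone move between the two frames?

2.2

From (2.5, 1.6) to (1.1, 3.3), the brown cone covered √(1.4² + 1.7²) ≈ 2.2 units.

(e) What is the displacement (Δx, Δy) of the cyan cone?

(-1.2, 3.3)

From the two frames, the cyan cone sits at roughly (5.6, 1.9) before and (4.4, 5.2) after.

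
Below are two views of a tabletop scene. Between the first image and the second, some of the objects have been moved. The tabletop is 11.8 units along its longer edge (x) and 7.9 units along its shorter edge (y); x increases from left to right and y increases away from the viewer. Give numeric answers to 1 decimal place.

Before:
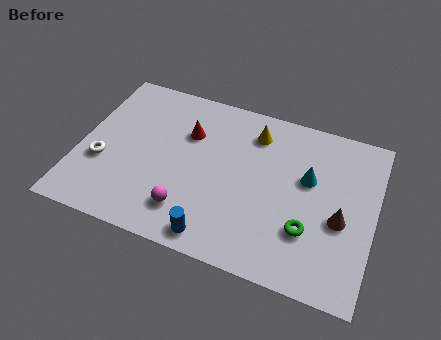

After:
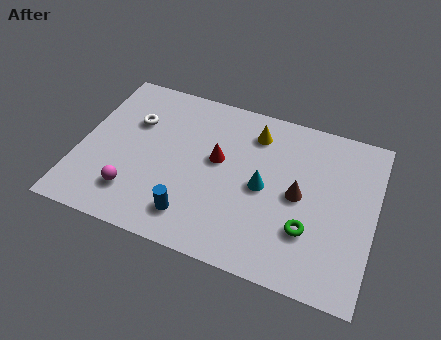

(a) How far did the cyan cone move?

2.0

From (9.1, 4.8) to (7.4, 3.8), the cyan cone covered √(1.7² + 1.0²) ≈ 2.0 units.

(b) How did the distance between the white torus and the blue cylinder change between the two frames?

-0.5

The distance was about 5.2 in the first image and 4.7 in the second, so they moved 0.5 units closer together.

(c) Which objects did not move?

the green torus and the yellow cone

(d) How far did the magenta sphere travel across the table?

2.2

The magenta sphere was near (4.6, 1.7) before and (2.4, 1.8) after, so it travelled √(2.2² + 0.1²) ≈ 2.2 units.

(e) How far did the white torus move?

2.6

The white torus moved from about (1.0, 2.9) to (2.0, 5.3), a distance of √(1.0² + 2.4²) ≈ 2.6.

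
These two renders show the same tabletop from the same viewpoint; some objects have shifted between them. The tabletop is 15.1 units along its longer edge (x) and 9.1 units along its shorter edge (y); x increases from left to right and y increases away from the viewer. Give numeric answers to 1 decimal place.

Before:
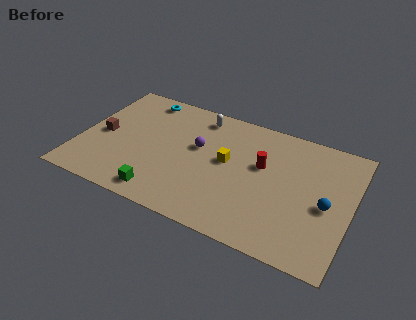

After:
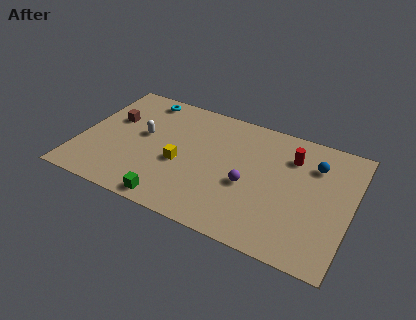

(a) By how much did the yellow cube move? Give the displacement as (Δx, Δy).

(-2.5, -1.2)

The yellow cube started near (8.2, 5.0) and ended near (5.7, 3.8).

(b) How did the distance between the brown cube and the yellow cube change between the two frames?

-2.5

Before: roughly 7.0 units apart; after: 4.5. That's 2.5 units closer together.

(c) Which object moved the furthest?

the white capsule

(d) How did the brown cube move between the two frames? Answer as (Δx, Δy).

(0.4, 1.4)

From the two frames, the brown cube sits at roughly (1.2, 4.3) before and (1.6, 5.7) after.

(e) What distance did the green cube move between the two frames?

0.7

From (5.0, 1.2) to (5.6, 0.9), the green cube covered √(0.6² + 0.3²) ≈ 0.7 units.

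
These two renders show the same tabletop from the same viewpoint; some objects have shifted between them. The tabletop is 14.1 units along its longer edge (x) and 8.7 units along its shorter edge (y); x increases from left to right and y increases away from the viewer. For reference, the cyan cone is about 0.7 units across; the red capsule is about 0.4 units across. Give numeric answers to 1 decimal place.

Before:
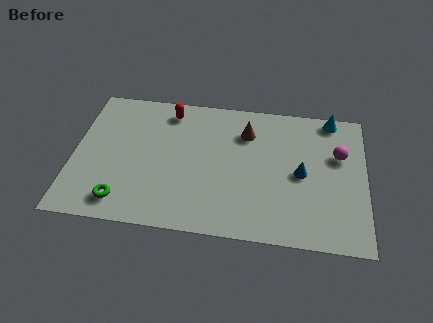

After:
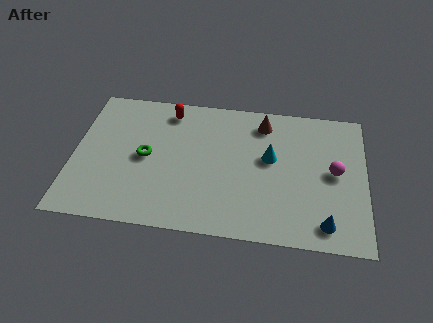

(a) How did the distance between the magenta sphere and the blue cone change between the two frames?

+0.9

Before: roughly 2.3 units apart; after: 3.2. That's 0.9 units further apart.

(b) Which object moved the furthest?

the cyan cone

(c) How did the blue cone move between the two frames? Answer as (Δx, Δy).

(1.2, -2.9)

The blue cone started near (11.0, 4.2) and ended near (12.2, 1.3).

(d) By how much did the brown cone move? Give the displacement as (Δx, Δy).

(0.8, 0.7)

The brown cone started near (8.3, 6.5) and ended near (9.1, 7.2).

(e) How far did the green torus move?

3.1

The green torus moved from about (2.5, 1.4) to (3.5, 4.3), a distance of √(1.0² + 2.9²) ≈ 3.1.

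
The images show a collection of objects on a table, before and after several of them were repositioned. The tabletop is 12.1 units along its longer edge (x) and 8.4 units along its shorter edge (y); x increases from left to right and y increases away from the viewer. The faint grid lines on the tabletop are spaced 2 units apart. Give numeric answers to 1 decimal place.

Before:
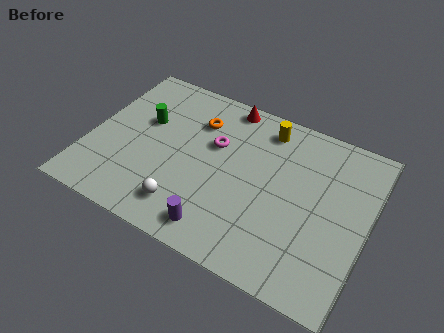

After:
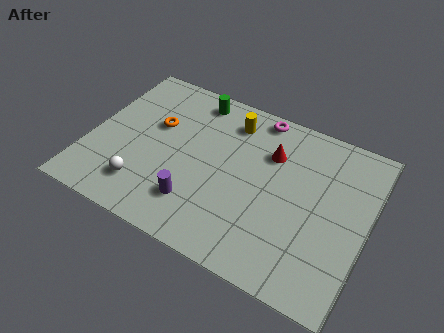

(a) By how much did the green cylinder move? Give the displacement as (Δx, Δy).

(1.9, 2.1)

The green cylinder was at about (2.2, 5.2) and moved to about (4.1, 7.3).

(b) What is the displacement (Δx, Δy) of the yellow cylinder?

(-1.5, -0.3)

The yellow cylinder was at about (7.3, 7.1) and moved to about (5.8, 6.8).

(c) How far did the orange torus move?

2.0

From (4.4, 6.2) to (2.7, 5.2), the orange torus covered √(1.7² + 1.0²) ≈ 2.0 units.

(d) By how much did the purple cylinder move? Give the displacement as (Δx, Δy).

(-1.1, 0.8)

From the two frames, the purple cylinder sits at roughly (6.1, 1.2) before and (5.0, 2.0) after.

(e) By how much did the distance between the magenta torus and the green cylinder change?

-0.3

The distance was about 3.1 in the first image and 2.8 in the second, so they moved 0.3 units closer together.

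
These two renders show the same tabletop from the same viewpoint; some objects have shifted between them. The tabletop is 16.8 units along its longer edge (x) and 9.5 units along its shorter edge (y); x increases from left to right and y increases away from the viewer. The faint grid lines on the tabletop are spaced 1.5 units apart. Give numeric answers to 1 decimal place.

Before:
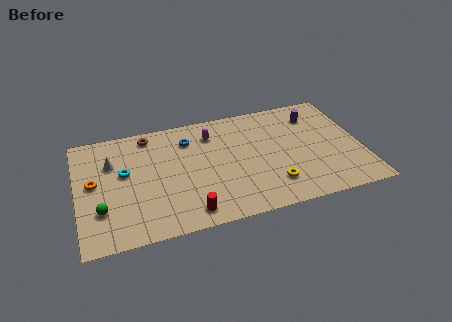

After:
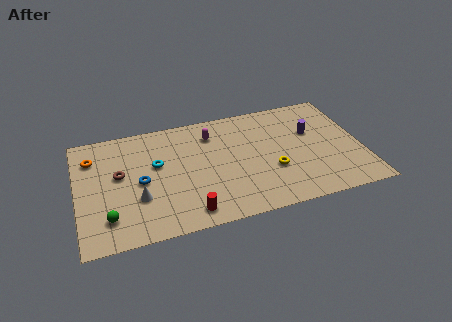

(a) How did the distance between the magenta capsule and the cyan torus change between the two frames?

-1.8

Before: roughly 5.6 units apart; after: 3.8. That's 1.8 units closer together.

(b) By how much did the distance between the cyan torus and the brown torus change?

-1.0

The distance was about 3.2 in the first image and 2.2 in the second, so they moved 1.0 units closer together.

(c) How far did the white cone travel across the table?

3.6

From (2.1, 6.5) to (3.5, 3.2), the white cone covered √(1.4² + 3.3²) ≈ 3.6 units.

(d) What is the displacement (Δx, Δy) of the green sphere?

(0.4, -0.7)

The green sphere started near (1.3, 2.8) and ended near (1.7, 2.1).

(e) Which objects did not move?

the red cylinder and the magenta capsule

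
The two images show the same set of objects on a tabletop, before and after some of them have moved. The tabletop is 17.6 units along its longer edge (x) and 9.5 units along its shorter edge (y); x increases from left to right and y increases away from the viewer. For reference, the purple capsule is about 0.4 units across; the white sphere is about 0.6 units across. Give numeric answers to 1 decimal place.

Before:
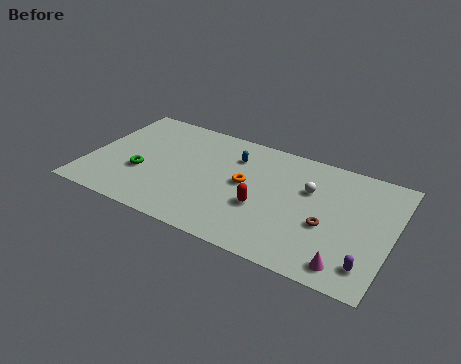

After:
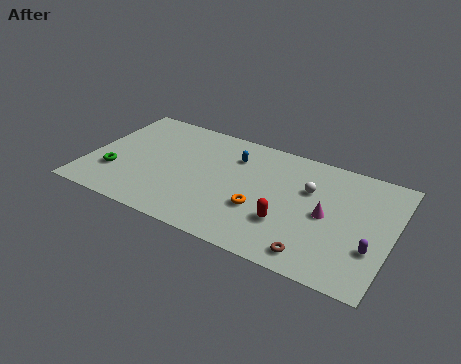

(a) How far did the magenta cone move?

3.6

The magenta cone was near (15.4, 1.3) before and (13.9, 4.6) after, so it travelled √(1.5² + 3.3²) ≈ 3.6 units.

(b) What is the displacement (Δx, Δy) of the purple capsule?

(0.1, 1.3)

The purple capsule was at about (16.5, 1.8) and moved to about (16.6, 3.1).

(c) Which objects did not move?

the white sphere and the blue capsule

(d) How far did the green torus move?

1.6

The green torus moved from about (3.2, 3.5) to (1.7, 2.9), a distance of √(1.5² + 0.6²) ≈ 1.6.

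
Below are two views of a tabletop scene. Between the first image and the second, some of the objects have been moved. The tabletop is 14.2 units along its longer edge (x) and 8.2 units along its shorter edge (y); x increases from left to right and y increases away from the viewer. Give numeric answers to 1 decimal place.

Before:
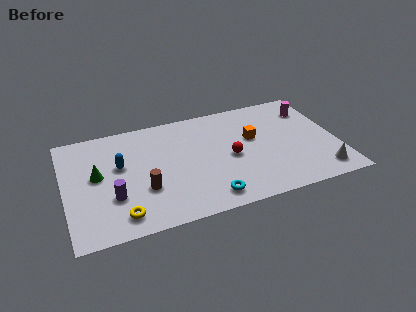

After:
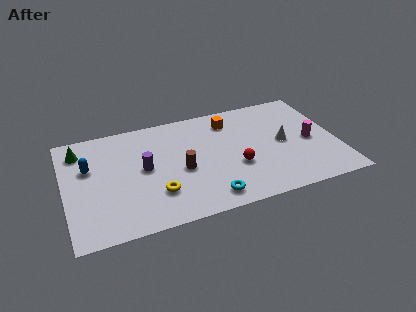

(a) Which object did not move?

the cyan torus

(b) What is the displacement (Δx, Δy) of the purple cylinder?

(1.7, 1.6)

The purple cylinder was at about (2.4, 2.7) and moved to about (4.1, 4.3).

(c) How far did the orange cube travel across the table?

2.0

The orange cube moved from about (9.9, 4.9) to (8.8, 6.6), a distance of √(1.1² + 1.7²) ≈ 2.0.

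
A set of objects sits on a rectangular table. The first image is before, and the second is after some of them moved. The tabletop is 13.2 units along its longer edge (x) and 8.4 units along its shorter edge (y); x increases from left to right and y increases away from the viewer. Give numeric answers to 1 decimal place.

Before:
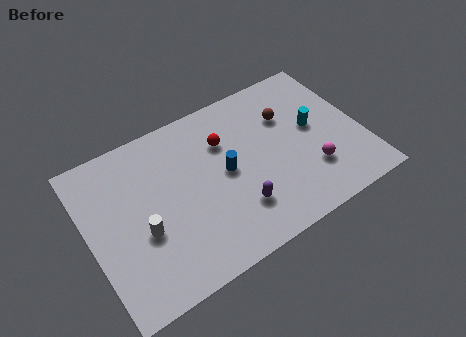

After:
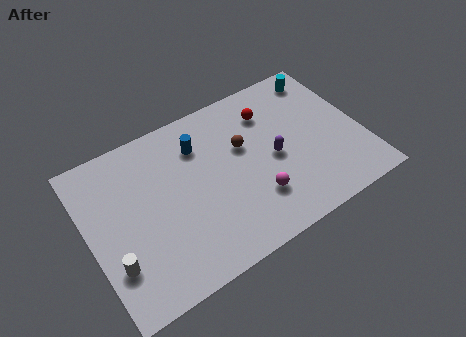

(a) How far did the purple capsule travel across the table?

2.7

The purple capsule moved from about (6.8, 2.2) to (8.9, 3.9), a distance of √(2.1² + 1.7²) ≈ 2.7.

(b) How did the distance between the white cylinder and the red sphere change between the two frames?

+4.0

The distance was about 5.1 in the first image and 9.1 in the second, so they moved 4.0 units further apart.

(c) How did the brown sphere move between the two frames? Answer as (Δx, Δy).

(-2.3, -0.6)

From the two frames, the brown sphere sits at roughly (9.9, 5.8) before and (7.6, 5.2) after.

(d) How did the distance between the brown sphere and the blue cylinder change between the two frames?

-1.3

They were about 3.6 units apart before and 2.3 after — 1.3 units closer together.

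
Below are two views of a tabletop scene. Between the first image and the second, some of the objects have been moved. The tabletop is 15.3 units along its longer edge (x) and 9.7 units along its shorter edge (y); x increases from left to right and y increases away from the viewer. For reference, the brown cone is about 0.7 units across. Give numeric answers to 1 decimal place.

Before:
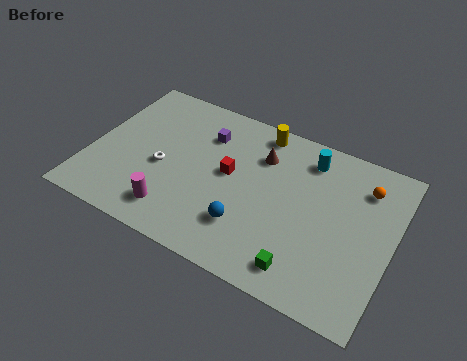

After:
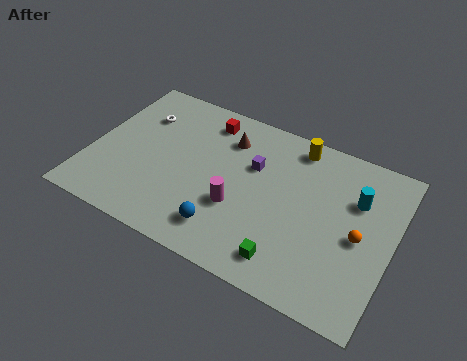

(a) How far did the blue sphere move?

1.2

The blue sphere moved from about (8.3, 2.6) to (7.3, 1.9), a distance of √(1.0² + 0.7²) ≈ 1.2.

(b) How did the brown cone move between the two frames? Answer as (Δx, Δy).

(-1.8, 0.3)

The brown cone was at about (8.4, 7.1) and moved to about (6.6, 7.4).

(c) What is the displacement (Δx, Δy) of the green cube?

(-0.8, 0.1)

The green cube started near (11.3, 1.5) and ended near (10.5, 1.6).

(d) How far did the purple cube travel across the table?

2.8

The purple cube was near (5.5, 7.2) before and (8.1, 6.3) after, so it travelled √(2.6² + 0.9²) ≈ 2.8 units.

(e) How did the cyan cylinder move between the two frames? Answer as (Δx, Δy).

(2.6, -1.4)

From the two frames, the cyan cylinder sits at roughly (10.7, 8.0) before and (13.3, 6.6) after.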